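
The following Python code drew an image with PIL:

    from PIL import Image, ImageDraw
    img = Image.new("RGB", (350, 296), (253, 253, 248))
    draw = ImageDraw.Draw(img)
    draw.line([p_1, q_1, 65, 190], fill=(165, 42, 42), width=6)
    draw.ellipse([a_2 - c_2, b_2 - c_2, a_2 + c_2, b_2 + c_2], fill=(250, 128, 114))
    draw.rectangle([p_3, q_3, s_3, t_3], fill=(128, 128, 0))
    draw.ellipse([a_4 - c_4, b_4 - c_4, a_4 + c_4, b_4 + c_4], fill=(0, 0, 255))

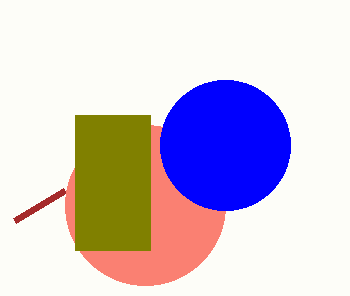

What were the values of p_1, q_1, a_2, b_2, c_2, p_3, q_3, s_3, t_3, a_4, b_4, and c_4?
p_1 = 15; q_1 = 220; a_2 = 145; b_2 = 205; c_2 = 80; p_3 = 75; q_3 = 115; s_3 = 150; t_3 = 250; a_4 = 225; b_4 = 145; c_4 = 65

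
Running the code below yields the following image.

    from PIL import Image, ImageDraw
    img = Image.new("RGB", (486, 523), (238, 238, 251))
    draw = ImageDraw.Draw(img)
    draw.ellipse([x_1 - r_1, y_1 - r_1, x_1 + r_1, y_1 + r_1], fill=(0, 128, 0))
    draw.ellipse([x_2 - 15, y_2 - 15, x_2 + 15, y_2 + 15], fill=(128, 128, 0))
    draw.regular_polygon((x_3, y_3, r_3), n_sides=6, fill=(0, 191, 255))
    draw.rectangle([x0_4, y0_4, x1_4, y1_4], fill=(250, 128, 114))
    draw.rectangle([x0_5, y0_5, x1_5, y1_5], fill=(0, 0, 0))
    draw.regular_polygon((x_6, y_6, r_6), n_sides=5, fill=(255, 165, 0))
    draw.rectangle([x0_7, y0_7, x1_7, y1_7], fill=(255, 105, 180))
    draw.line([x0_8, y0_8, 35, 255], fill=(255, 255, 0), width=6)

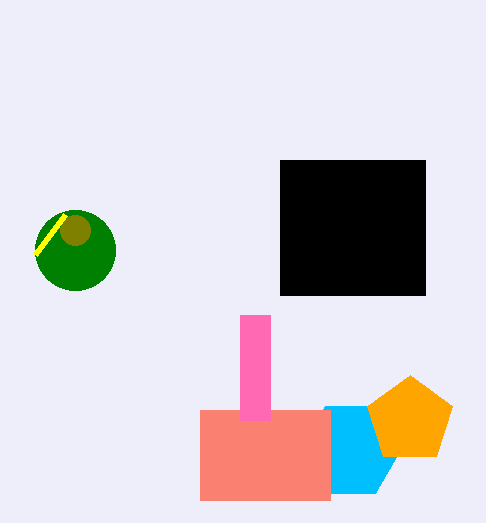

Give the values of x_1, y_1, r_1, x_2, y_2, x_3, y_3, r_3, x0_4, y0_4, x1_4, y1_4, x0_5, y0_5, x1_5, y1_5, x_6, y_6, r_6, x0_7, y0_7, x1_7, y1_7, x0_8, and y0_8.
x_1 = 75; y_1 = 250; r_1 = 40; x_2 = 75; y_2 = 230; x_3 = 350; y_3 = 450; r_3 = 50; x0_4 = 200; y0_4 = 410; x1_4 = 330; y1_4 = 500; x0_5 = 280; y0_5 = 160; x1_5 = 425; y1_5 = 295; x_6 = 410; y_6 = 420; r_6 = 45; x0_7 = 240; y0_7 = 315; x1_7 = 270; y1_7 = 420; x0_8 = 65; y0_8 = 215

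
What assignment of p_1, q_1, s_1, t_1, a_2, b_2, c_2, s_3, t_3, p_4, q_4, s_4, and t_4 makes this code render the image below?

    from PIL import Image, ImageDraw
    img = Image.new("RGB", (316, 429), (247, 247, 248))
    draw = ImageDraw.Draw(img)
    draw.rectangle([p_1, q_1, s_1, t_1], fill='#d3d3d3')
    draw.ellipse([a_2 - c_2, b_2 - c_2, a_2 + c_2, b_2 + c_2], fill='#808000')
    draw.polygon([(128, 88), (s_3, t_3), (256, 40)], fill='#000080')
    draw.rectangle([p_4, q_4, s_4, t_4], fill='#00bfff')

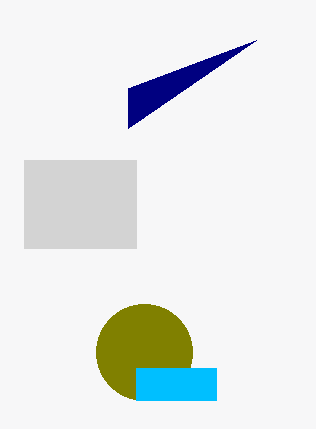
p_1 = 24; q_1 = 160; s_1 = 136; t_1 = 248; a_2 = 144; b_2 = 352; c_2 = 48; s_3 = 128; t_3 = 128; p_4 = 136; q_4 = 368; s_4 = 216; t_4 = 400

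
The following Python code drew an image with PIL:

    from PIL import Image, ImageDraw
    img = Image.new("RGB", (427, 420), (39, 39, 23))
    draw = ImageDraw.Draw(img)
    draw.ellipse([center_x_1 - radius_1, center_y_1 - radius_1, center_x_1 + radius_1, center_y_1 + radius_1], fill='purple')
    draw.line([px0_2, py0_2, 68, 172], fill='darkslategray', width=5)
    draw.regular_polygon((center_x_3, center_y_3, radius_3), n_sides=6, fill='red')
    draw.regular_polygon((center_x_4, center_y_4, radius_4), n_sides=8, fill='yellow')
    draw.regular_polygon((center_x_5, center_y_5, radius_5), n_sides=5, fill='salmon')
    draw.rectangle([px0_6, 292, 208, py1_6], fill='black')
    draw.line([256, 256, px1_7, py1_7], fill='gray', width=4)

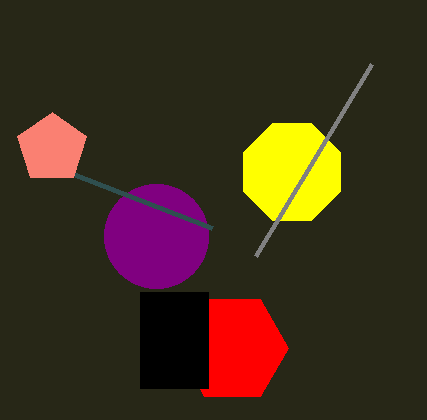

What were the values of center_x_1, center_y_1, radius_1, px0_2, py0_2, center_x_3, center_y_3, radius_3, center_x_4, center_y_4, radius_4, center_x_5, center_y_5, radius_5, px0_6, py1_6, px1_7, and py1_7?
center_x_1 = 156; center_y_1 = 236; radius_1 = 52; px0_2 = 212; py0_2 = 228; center_x_3 = 232; center_y_3 = 348; radius_3 = 56; center_x_4 = 292; center_y_4 = 172; radius_4 = 52; center_x_5 = 52; center_y_5 = 148; radius_5 = 36; px0_6 = 140; py1_6 = 388; px1_7 = 372; py1_7 = 64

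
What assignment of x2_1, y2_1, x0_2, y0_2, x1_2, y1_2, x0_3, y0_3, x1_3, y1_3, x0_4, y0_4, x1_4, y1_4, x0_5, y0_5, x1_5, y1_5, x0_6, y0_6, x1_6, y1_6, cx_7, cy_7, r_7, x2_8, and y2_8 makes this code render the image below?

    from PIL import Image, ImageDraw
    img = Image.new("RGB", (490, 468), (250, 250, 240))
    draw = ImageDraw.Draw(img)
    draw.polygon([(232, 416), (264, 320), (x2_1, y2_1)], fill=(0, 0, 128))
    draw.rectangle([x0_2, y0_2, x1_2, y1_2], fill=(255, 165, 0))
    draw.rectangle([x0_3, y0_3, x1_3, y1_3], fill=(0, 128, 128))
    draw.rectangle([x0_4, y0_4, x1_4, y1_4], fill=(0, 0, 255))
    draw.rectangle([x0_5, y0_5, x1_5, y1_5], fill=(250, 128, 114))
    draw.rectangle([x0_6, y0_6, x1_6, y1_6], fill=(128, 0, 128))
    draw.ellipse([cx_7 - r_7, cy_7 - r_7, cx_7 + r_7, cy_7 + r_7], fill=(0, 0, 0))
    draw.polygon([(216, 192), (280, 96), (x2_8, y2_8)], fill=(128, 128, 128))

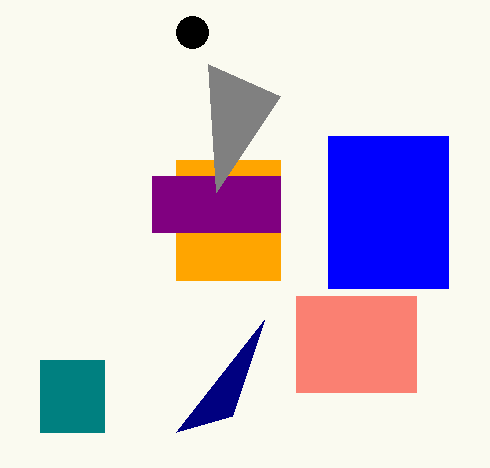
x2_1 = 176
y2_1 = 432
x0_2 = 176
y0_2 = 160
x1_2 = 280
y1_2 = 280
x0_3 = 40
y0_3 = 360
x1_3 = 104
y1_3 = 432
x0_4 = 328
y0_4 = 136
x1_4 = 448
y1_4 = 288
x0_5 = 296
y0_5 = 296
x1_5 = 416
y1_5 = 392
x0_6 = 152
y0_6 = 176
x1_6 = 280
y1_6 = 232
cx_7 = 192
cy_7 = 32
r_7 = 16
x2_8 = 208
y2_8 = 64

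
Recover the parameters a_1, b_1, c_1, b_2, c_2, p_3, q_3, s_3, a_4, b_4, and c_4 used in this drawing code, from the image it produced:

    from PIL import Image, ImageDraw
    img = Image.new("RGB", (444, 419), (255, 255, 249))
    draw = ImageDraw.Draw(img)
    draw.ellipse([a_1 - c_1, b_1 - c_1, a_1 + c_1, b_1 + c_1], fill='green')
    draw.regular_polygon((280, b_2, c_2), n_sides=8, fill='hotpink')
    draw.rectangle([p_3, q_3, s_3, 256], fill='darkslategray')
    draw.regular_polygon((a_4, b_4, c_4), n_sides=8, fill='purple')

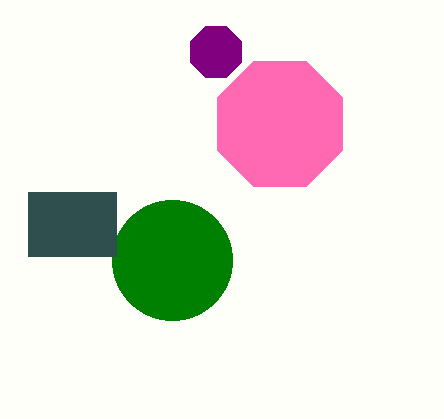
a_1 = 172; b_1 = 260; c_1 = 60; b_2 = 124; c_2 = 68; p_3 = 28; q_3 = 192; s_3 = 116; a_4 = 216; b_4 = 52; c_4 = 28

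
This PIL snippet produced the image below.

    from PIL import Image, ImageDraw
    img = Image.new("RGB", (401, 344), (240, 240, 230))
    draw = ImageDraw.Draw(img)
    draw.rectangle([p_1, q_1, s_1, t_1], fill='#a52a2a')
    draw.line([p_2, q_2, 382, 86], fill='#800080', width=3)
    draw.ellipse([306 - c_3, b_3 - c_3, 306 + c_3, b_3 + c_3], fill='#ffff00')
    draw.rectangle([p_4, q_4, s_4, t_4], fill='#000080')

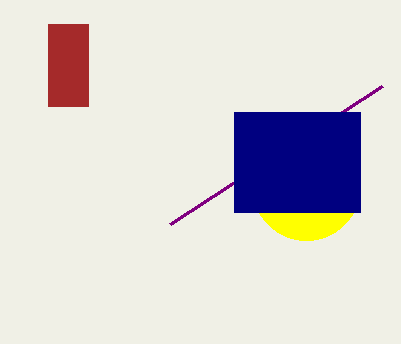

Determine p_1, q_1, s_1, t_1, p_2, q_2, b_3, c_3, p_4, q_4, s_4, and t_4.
p_1 = 48
q_1 = 24
s_1 = 88
t_1 = 106
p_2 = 170
q_2 = 224
b_3 = 186
c_3 = 54
p_4 = 234
q_4 = 112
s_4 = 360
t_4 = 212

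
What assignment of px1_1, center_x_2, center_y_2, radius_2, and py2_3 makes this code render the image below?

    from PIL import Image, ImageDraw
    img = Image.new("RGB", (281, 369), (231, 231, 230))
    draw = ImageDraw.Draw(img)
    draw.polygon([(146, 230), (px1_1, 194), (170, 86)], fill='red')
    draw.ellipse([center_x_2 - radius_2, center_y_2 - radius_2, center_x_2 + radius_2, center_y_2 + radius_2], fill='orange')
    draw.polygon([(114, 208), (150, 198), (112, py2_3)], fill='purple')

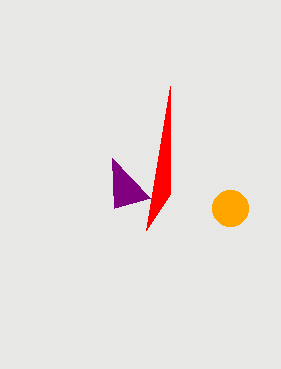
px1_1 = 170, center_x_2 = 230, center_y_2 = 208, radius_2 = 18, py2_3 = 158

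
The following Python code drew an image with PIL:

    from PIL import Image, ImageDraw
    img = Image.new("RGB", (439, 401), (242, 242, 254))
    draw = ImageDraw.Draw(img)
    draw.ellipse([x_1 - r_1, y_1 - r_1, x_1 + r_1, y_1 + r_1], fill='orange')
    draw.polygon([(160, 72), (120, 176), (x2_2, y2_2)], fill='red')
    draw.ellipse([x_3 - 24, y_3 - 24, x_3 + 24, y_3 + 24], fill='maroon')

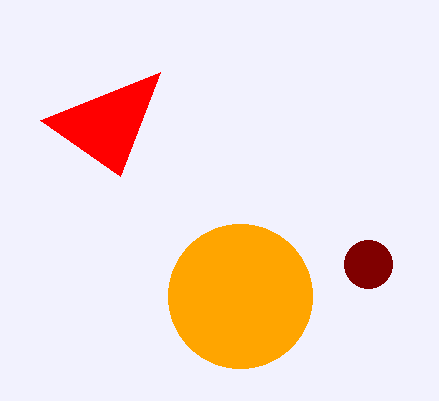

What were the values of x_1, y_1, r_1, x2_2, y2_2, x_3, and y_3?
x_1 = 240
y_1 = 296
r_1 = 72
x2_2 = 40
y2_2 = 120
x_3 = 368
y_3 = 264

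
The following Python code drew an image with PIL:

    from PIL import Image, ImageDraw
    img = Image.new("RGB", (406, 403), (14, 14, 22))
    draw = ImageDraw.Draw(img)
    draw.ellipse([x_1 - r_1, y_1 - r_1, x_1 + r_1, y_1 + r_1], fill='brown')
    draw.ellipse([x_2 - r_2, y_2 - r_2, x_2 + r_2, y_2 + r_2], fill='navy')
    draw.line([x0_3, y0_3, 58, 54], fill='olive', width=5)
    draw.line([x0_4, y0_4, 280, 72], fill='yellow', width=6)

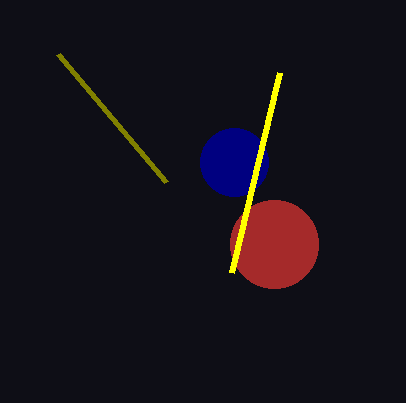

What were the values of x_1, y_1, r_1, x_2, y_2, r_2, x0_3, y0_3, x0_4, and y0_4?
x_1 = 274; y_1 = 244; r_1 = 44; x_2 = 234; y_2 = 162; r_2 = 34; x0_3 = 166; y0_3 = 182; x0_4 = 232; y0_4 = 272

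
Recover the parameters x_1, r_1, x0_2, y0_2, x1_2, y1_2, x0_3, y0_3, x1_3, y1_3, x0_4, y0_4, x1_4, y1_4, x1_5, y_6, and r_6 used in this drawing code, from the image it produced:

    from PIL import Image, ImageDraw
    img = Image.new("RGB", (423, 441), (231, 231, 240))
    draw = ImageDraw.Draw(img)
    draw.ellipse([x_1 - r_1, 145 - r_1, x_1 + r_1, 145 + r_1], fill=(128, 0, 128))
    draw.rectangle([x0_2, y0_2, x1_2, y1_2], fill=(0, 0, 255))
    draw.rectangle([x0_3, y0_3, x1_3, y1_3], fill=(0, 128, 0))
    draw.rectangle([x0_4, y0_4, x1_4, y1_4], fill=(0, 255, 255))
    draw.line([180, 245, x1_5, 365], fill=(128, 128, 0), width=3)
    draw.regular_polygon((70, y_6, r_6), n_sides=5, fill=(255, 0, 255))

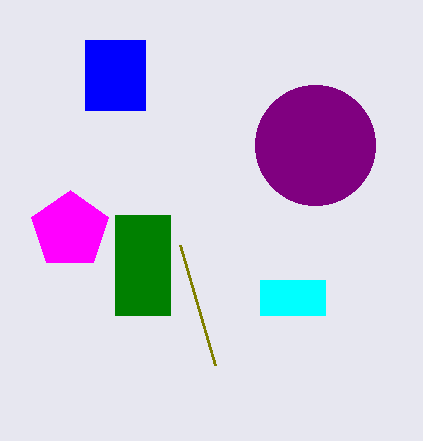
x_1 = 315; r_1 = 60; x0_2 = 85; y0_2 = 40; x1_2 = 145; y1_2 = 110; x0_3 = 115; y0_3 = 215; x1_3 = 170; y1_3 = 315; x0_4 = 260; y0_4 = 280; x1_4 = 325; y1_4 = 315; x1_5 = 215; y_6 = 230; r_6 = 40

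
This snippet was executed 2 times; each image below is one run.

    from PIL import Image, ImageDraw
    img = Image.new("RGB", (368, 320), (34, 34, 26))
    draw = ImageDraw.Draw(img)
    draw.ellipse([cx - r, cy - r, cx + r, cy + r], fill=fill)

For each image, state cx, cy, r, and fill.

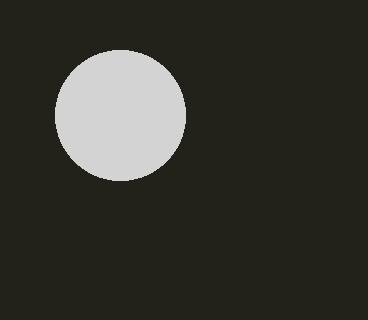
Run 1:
cx = 120, cy = 115, r = 65, fill = 'lightgray'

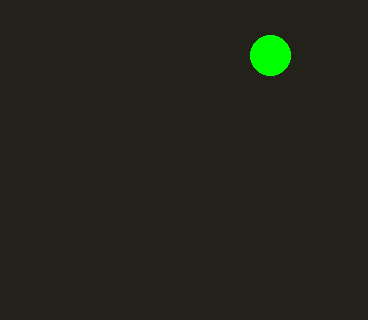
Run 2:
cx = 270
cy = 55
r = 20
fill = 'lime'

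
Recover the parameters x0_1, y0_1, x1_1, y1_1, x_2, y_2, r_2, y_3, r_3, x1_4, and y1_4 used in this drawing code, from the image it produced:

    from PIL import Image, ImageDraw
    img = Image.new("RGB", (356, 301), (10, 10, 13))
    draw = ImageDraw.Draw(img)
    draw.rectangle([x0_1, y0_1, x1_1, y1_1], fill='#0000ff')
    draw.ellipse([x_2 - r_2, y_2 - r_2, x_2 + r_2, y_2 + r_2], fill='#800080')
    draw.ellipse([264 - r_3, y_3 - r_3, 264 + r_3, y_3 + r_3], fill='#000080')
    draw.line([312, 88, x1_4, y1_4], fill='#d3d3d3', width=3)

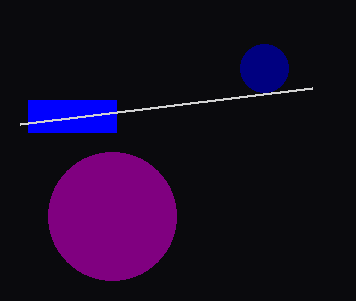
x0_1 = 28; y0_1 = 100; x1_1 = 116; y1_1 = 132; x_2 = 112; y_2 = 216; r_2 = 64; y_3 = 68; r_3 = 24; x1_4 = 20; y1_4 = 124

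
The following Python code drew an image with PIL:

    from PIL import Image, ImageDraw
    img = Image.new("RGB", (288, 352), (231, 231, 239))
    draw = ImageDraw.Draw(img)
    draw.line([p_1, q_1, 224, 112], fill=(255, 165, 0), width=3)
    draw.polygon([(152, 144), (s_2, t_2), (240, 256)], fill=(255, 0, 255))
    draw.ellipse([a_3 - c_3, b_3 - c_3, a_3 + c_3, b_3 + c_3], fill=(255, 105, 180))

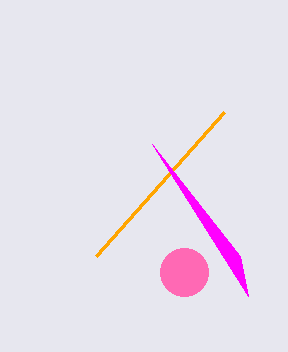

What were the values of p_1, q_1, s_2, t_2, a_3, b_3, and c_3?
p_1 = 96
q_1 = 256
s_2 = 248
t_2 = 296
a_3 = 184
b_3 = 272
c_3 = 24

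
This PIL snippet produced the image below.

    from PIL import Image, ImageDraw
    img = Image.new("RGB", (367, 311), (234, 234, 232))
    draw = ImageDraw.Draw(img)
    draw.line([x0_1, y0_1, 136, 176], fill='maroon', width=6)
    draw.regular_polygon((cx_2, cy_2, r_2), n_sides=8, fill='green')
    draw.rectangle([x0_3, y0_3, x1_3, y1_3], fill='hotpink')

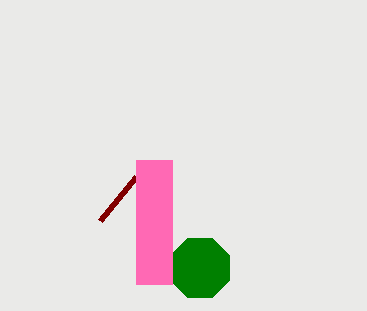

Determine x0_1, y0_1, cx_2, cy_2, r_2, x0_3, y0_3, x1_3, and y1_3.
x0_1 = 100; y0_1 = 220; cx_2 = 200; cy_2 = 268; r_2 = 32; x0_3 = 136; y0_3 = 160; x1_3 = 172; y1_3 = 284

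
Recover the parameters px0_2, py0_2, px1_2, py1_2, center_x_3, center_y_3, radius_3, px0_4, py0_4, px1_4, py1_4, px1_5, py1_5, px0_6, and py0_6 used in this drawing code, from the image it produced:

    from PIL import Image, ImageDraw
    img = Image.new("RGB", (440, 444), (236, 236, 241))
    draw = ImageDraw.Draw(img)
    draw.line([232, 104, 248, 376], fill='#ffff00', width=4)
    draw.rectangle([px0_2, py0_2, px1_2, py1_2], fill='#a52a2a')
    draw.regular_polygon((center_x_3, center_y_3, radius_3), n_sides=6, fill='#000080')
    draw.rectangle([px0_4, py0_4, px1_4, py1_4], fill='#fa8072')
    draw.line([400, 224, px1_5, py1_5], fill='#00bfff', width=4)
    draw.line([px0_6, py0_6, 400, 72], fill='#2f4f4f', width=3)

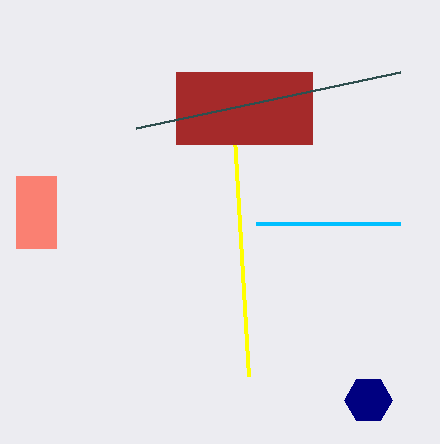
px0_2 = 176
py0_2 = 72
px1_2 = 312
py1_2 = 144
center_x_3 = 368
center_y_3 = 400
radius_3 = 24
px0_4 = 16
py0_4 = 176
px1_4 = 56
py1_4 = 248
px1_5 = 256
py1_5 = 224
px0_6 = 136
py0_6 = 128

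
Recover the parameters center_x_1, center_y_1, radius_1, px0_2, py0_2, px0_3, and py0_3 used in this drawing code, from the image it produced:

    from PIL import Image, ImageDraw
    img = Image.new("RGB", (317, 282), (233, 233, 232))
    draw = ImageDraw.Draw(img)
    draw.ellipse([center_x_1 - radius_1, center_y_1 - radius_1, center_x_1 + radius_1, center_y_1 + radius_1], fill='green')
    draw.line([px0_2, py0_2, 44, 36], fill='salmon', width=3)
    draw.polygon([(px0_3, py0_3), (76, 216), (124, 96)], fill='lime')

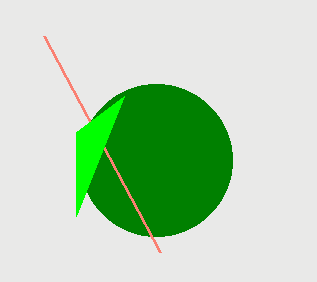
center_x_1 = 156, center_y_1 = 160, radius_1 = 76, px0_2 = 160, py0_2 = 252, px0_3 = 76, py0_3 = 132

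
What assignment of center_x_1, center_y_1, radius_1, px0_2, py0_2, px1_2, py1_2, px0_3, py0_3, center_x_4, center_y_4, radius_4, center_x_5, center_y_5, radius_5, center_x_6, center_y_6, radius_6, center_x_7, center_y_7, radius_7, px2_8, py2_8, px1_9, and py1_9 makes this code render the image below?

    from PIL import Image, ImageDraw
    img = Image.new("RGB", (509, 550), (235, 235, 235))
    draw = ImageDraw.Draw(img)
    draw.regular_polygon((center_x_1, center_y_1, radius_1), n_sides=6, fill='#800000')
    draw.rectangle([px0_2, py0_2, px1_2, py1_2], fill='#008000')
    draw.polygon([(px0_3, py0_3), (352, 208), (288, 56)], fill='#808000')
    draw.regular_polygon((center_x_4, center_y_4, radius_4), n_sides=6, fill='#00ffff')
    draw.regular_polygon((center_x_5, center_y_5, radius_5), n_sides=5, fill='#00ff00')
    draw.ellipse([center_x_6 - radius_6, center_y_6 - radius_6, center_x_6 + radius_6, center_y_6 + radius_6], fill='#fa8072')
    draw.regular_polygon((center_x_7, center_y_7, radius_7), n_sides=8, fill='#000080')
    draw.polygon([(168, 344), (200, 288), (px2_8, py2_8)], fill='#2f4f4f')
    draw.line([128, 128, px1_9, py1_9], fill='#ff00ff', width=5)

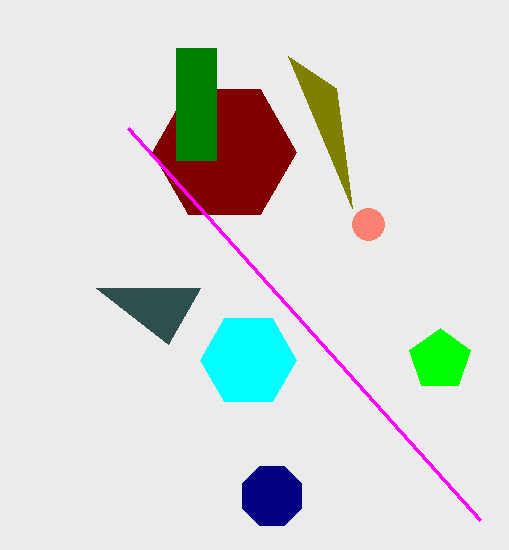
center_x_1 = 224, center_y_1 = 152, radius_1 = 72, px0_2 = 176, py0_2 = 48, px1_2 = 216, py1_2 = 160, px0_3 = 336, py0_3 = 88, center_x_4 = 248, center_y_4 = 360, radius_4 = 48, center_x_5 = 440, center_y_5 = 360, radius_5 = 32, center_x_6 = 368, center_y_6 = 224, radius_6 = 16, center_x_7 = 272, center_y_7 = 496, radius_7 = 32, px2_8 = 96, py2_8 = 288, px1_9 = 480, py1_9 = 520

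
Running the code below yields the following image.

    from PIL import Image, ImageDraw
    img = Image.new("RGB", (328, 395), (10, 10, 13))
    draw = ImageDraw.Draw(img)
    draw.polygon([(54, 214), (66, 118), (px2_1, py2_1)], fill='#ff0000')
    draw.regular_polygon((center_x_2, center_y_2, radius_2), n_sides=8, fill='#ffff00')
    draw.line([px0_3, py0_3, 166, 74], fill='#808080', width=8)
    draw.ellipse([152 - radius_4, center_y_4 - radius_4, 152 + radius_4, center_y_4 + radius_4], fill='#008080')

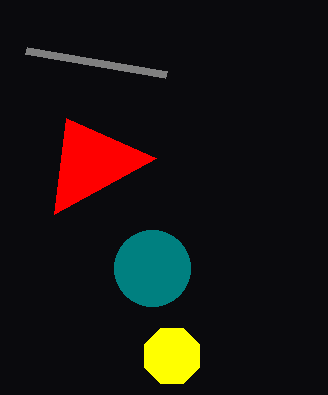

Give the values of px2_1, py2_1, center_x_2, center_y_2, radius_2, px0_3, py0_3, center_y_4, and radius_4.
px2_1 = 156; py2_1 = 158; center_x_2 = 172; center_y_2 = 356; radius_2 = 30; px0_3 = 26; py0_3 = 50; center_y_4 = 268; radius_4 = 38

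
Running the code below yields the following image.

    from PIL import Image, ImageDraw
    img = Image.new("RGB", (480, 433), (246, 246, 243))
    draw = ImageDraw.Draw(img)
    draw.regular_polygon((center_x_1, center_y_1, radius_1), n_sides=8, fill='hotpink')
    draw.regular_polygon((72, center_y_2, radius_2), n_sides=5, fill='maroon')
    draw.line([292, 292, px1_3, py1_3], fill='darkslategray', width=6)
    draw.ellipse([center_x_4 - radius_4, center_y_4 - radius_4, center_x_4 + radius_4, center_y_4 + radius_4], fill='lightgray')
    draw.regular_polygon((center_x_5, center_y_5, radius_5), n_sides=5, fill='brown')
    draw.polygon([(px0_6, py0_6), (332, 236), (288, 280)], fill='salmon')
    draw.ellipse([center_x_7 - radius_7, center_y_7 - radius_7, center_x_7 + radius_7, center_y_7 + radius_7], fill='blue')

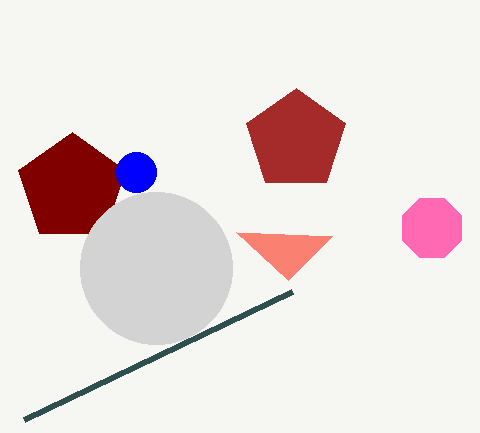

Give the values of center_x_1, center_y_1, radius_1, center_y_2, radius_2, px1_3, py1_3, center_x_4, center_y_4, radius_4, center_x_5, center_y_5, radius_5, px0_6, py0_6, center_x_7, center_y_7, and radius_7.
center_x_1 = 432; center_y_1 = 228; radius_1 = 32; center_y_2 = 188; radius_2 = 56; px1_3 = 24; py1_3 = 420; center_x_4 = 156; center_y_4 = 268; radius_4 = 76; center_x_5 = 296; center_y_5 = 140; radius_5 = 52; px0_6 = 236; py0_6 = 232; center_x_7 = 136; center_y_7 = 172; radius_7 = 20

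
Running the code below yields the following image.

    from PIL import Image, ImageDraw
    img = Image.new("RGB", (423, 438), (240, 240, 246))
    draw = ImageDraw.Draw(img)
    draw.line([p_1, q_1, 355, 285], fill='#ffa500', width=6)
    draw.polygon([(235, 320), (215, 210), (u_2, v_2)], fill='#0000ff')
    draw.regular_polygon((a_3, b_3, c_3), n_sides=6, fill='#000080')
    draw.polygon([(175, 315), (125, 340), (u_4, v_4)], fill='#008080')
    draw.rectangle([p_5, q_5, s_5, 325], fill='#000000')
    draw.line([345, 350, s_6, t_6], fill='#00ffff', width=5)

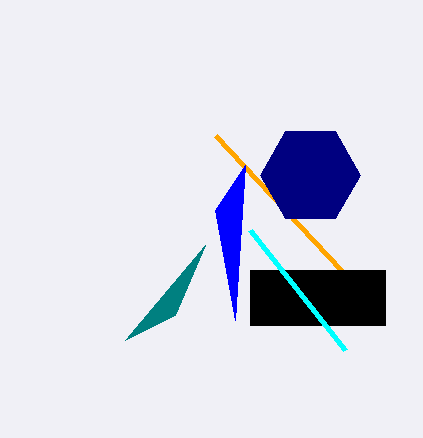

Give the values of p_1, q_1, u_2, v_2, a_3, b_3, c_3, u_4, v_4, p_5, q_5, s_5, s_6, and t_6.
p_1 = 215; q_1 = 135; u_2 = 245; v_2 = 165; a_3 = 310; b_3 = 175; c_3 = 50; u_4 = 205; v_4 = 245; p_5 = 250; q_5 = 270; s_5 = 385; s_6 = 250; t_6 = 230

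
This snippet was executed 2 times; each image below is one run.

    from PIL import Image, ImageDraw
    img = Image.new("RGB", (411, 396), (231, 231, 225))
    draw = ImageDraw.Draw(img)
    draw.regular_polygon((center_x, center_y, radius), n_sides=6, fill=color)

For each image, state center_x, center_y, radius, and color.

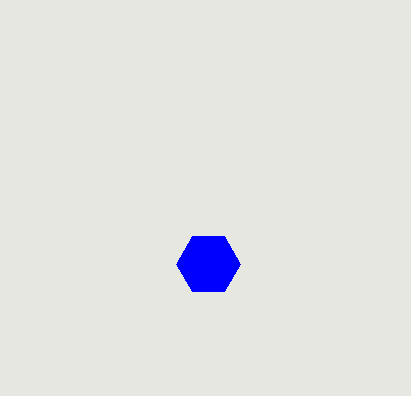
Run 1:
center_x = 208, center_y = 264, radius = 32, color = 'blue'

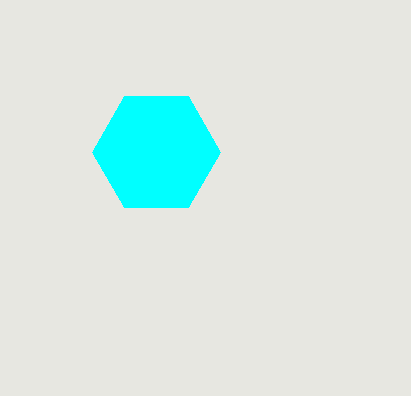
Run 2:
center_x = 156, center_y = 152, radius = 64, color = 'cyan'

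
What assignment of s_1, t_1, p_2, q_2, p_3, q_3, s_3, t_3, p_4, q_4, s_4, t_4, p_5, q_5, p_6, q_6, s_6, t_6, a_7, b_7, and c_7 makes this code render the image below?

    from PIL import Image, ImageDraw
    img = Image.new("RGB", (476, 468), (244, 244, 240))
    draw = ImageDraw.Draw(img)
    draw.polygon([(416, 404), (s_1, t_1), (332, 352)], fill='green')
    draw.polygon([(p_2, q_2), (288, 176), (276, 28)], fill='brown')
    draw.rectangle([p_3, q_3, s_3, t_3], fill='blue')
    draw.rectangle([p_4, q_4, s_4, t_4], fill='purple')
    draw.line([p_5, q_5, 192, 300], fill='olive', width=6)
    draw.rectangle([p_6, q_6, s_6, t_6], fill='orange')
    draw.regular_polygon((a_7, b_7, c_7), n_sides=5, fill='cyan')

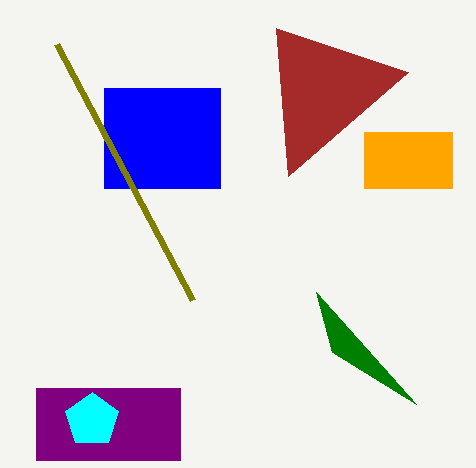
s_1 = 316, t_1 = 292, p_2 = 408, q_2 = 72, p_3 = 104, q_3 = 88, s_3 = 220, t_3 = 188, p_4 = 36, q_4 = 388, s_4 = 180, t_4 = 460, p_5 = 56, q_5 = 44, p_6 = 364, q_6 = 132, s_6 = 452, t_6 = 188, a_7 = 92, b_7 = 420, c_7 = 28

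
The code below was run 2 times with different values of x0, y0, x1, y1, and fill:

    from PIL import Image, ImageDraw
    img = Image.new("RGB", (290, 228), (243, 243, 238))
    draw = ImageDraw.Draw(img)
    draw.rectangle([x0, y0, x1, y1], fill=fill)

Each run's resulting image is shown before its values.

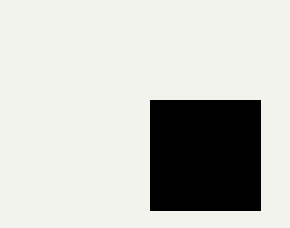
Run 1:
x0 = 150
y0 = 100
x1 = 260
y1 = 210
fill = 'black'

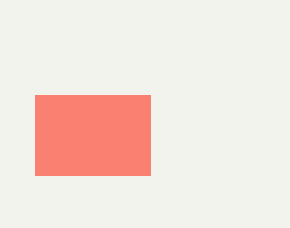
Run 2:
x0 = 35; y0 = 95; x1 = 150; y1 = 175; fill = 'salmon'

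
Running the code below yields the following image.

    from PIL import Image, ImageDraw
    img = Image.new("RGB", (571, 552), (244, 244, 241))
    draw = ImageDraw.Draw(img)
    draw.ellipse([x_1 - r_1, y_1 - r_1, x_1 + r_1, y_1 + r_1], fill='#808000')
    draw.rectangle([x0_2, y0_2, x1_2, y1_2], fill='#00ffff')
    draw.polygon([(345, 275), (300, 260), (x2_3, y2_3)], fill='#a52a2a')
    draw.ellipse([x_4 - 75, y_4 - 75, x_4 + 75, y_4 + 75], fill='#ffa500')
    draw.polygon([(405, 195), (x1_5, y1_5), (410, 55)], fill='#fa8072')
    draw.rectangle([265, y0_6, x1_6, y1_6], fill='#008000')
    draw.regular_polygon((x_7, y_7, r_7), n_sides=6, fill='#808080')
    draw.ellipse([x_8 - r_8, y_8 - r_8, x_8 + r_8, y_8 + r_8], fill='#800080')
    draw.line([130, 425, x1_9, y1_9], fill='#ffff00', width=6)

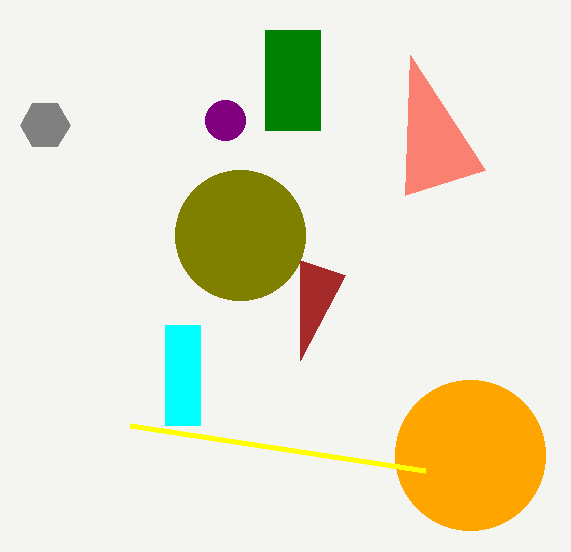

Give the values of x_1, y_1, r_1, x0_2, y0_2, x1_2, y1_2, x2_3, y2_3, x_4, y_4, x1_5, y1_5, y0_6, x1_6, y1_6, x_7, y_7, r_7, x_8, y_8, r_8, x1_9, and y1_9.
x_1 = 240, y_1 = 235, r_1 = 65, x0_2 = 165, y0_2 = 325, x1_2 = 200, y1_2 = 425, x2_3 = 300, y2_3 = 360, x_4 = 470, y_4 = 455, x1_5 = 485, y1_5 = 170, y0_6 = 30, x1_6 = 320, y1_6 = 130, x_7 = 45, y_7 = 125, r_7 = 25, x_8 = 225, y_8 = 120, r_8 = 20, x1_9 = 425, y1_9 = 470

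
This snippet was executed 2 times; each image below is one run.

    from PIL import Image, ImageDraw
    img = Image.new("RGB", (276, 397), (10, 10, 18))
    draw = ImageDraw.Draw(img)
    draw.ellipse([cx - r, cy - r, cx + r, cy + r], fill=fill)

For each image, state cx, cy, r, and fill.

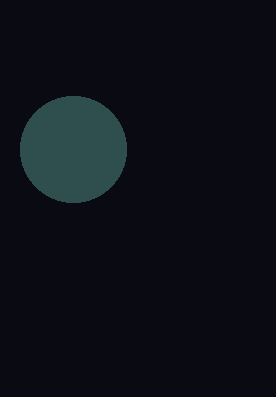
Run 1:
cx = 73
cy = 149
r = 53
fill = 'darkslategray'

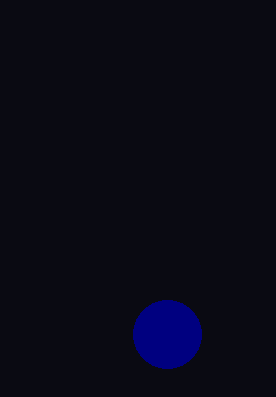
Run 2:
cx = 167
cy = 334
r = 34
fill = 'navy'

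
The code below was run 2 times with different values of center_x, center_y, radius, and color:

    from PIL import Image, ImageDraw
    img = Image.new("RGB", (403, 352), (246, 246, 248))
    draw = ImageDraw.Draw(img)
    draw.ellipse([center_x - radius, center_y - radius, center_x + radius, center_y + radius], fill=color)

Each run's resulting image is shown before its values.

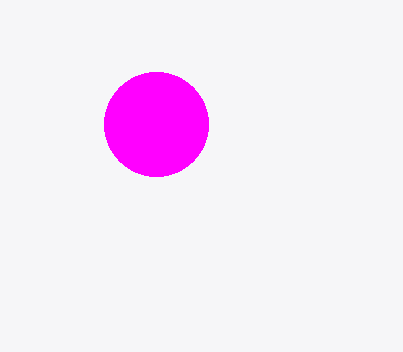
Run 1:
center_x = 156, center_y = 124, radius = 52, color = 'magenta'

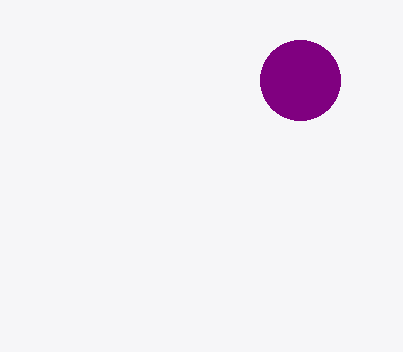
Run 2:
center_x = 300
center_y = 80
radius = 40
color = 'purple'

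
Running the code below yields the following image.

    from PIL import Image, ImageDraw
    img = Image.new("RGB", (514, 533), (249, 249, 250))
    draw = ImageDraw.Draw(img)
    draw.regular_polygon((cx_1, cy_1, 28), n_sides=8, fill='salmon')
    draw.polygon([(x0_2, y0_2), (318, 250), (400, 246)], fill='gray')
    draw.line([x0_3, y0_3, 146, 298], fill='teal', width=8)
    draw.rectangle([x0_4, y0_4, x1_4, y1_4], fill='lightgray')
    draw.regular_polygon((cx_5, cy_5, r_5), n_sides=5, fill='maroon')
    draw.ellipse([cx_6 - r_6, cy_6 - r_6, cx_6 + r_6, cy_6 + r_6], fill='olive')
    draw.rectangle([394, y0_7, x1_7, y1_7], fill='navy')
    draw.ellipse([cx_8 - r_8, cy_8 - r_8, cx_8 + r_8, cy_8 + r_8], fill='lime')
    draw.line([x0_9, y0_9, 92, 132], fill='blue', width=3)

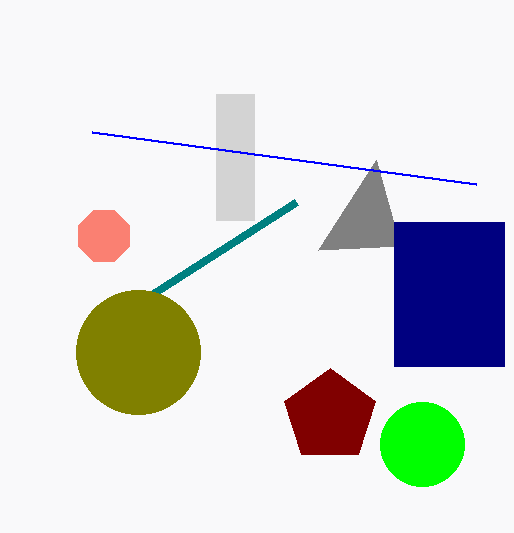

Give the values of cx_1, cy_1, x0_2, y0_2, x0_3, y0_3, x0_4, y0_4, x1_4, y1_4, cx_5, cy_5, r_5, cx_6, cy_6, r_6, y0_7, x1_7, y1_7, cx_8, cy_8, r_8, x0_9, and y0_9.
cx_1 = 104; cy_1 = 236; x0_2 = 376; y0_2 = 160; x0_3 = 296; y0_3 = 202; x0_4 = 216; y0_4 = 94; x1_4 = 254; y1_4 = 220; cx_5 = 330; cy_5 = 416; r_5 = 48; cx_6 = 138; cy_6 = 352; r_6 = 62; y0_7 = 222; x1_7 = 504; y1_7 = 366; cx_8 = 422; cy_8 = 444; r_8 = 42; x0_9 = 476; y0_9 = 184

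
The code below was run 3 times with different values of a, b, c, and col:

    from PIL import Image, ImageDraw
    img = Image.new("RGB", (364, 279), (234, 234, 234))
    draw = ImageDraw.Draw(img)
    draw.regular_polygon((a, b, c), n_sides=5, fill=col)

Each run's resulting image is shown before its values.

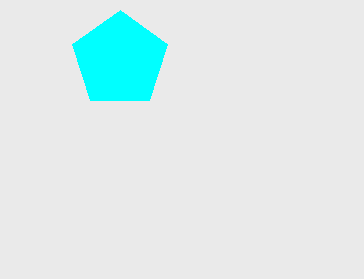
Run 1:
a = 120; b = 60; c = 50; col = 'cyan'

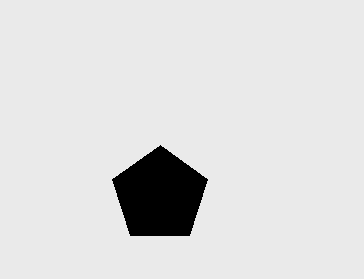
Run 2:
a = 160
b = 195
c = 50
col = 'black'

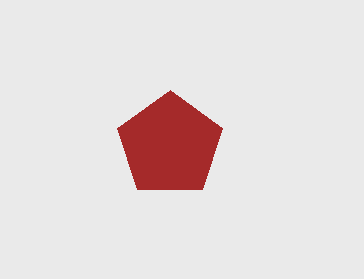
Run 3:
a = 170; b = 145; c = 55; col = 'brown'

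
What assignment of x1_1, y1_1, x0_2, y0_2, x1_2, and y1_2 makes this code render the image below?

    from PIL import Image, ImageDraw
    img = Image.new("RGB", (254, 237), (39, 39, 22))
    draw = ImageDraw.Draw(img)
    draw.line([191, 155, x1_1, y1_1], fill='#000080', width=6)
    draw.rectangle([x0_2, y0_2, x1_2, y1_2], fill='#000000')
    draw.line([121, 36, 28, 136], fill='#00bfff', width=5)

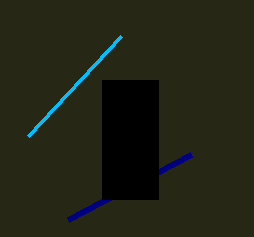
x1_1 = 68
y1_1 = 220
x0_2 = 102
y0_2 = 80
x1_2 = 158
y1_2 = 199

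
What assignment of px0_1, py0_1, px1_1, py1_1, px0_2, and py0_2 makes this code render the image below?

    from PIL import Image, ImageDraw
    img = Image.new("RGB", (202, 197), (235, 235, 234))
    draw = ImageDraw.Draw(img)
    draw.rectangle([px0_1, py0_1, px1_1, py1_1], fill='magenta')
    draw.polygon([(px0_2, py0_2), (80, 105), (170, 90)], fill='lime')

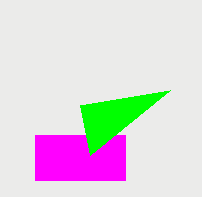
px0_1 = 35
py0_1 = 135
px1_1 = 125
py1_1 = 180
px0_2 = 90
py0_2 = 155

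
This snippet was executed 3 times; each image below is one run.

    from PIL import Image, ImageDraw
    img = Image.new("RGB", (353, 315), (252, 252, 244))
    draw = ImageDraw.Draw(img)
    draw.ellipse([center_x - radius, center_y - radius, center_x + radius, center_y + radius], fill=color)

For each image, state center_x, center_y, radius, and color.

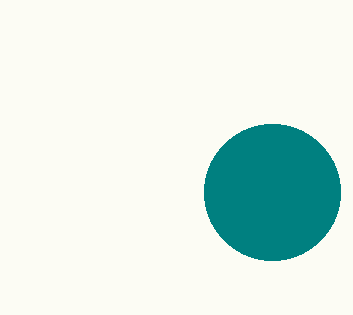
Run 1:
center_x = 272; center_y = 192; radius = 68; color = 'teal'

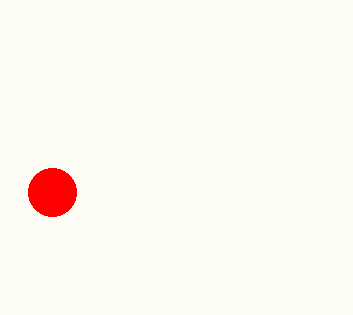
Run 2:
center_x = 52
center_y = 192
radius = 24
color = 'red'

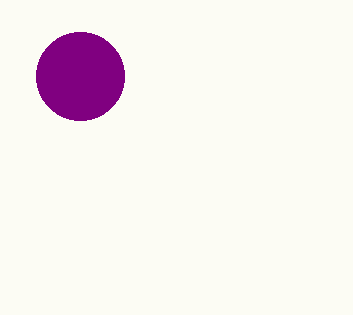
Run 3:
center_x = 80
center_y = 76
radius = 44
color = 'purple'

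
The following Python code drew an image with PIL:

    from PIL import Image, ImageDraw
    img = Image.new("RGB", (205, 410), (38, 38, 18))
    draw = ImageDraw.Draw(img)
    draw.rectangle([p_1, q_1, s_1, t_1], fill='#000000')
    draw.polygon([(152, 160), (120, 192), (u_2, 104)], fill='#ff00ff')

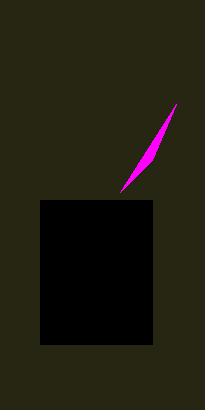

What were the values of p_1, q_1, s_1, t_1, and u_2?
p_1 = 40; q_1 = 200; s_1 = 152; t_1 = 344; u_2 = 176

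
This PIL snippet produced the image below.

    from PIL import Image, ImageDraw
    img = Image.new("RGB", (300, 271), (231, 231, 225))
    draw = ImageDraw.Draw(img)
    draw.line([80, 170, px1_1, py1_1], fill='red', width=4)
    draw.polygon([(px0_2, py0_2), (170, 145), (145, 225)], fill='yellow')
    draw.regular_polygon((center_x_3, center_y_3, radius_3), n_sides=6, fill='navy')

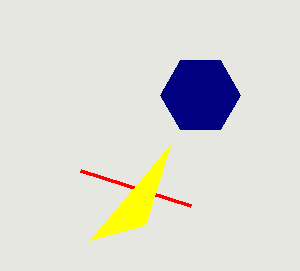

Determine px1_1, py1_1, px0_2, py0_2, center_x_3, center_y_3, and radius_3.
px1_1 = 190
py1_1 = 205
px0_2 = 90
py0_2 = 240
center_x_3 = 200
center_y_3 = 95
radius_3 = 40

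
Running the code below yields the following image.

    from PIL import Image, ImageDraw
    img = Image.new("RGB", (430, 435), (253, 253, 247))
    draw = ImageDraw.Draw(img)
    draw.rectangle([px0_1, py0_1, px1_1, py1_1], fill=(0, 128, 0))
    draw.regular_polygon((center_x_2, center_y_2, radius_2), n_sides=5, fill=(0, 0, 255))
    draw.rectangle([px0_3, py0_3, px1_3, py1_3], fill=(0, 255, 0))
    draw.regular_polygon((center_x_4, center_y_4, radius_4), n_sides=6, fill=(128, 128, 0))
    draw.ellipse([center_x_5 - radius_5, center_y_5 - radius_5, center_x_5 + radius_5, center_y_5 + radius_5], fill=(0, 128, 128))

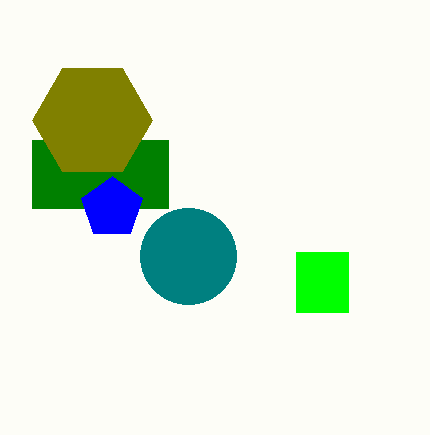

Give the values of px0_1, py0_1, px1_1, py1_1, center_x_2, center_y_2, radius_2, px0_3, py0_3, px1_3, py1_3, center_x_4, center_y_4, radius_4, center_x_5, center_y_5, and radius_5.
px0_1 = 32
py0_1 = 140
px1_1 = 168
py1_1 = 208
center_x_2 = 112
center_y_2 = 208
radius_2 = 32
px0_3 = 296
py0_3 = 252
px1_3 = 348
py1_3 = 312
center_x_4 = 92
center_y_4 = 120
radius_4 = 60
center_x_5 = 188
center_y_5 = 256
radius_5 = 48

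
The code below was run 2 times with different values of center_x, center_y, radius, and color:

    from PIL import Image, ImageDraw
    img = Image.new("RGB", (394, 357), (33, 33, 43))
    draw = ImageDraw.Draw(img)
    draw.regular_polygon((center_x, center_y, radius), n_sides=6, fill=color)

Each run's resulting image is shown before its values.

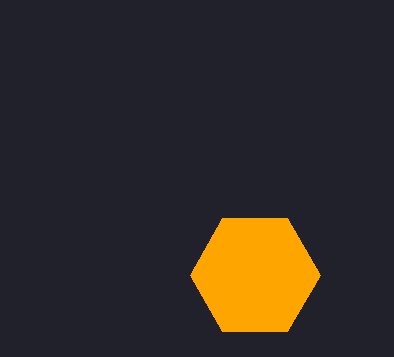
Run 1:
center_x = 255
center_y = 275
radius = 65
color = 'orange'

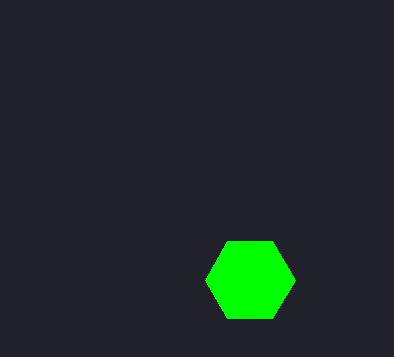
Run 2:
center_x = 250
center_y = 280
radius = 45
color = 'lime'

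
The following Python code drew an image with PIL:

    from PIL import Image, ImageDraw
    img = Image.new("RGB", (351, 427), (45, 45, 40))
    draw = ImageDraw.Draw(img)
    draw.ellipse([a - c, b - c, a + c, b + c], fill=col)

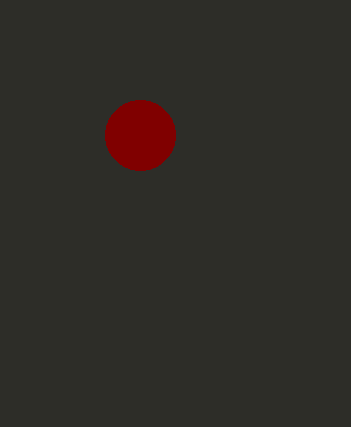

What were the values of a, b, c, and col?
a = 140; b = 135; c = 35; col = 'maroon'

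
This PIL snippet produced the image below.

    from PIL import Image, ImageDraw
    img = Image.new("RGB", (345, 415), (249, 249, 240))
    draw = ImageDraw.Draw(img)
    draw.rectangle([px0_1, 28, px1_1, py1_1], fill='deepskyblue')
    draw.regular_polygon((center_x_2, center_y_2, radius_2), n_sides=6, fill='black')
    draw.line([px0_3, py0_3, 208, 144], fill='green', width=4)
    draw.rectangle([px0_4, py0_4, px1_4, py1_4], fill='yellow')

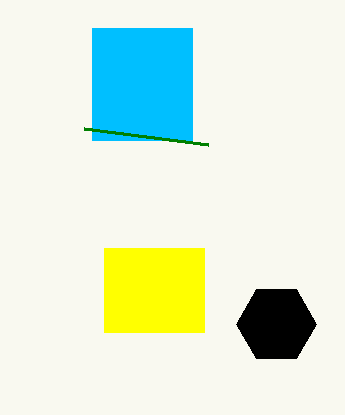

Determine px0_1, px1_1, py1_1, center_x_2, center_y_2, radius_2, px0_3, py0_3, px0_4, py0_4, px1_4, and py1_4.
px0_1 = 92
px1_1 = 192
py1_1 = 140
center_x_2 = 276
center_y_2 = 324
radius_2 = 40
px0_3 = 84
py0_3 = 128
px0_4 = 104
py0_4 = 248
px1_4 = 204
py1_4 = 332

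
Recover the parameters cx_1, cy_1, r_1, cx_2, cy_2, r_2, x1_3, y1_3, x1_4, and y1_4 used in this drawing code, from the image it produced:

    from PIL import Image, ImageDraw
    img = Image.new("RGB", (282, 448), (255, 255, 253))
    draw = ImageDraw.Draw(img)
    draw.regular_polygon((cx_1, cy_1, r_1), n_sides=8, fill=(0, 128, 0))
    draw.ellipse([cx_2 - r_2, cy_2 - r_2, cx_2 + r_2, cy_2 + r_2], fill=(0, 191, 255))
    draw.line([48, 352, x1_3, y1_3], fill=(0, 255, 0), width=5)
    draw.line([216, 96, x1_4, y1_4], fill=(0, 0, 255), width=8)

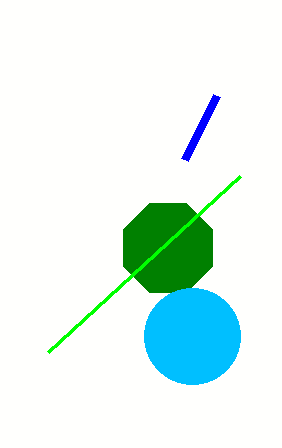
cx_1 = 168; cy_1 = 248; r_1 = 48; cx_2 = 192; cy_2 = 336; r_2 = 48; x1_3 = 240; y1_3 = 176; x1_4 = 184; y1_4 = 160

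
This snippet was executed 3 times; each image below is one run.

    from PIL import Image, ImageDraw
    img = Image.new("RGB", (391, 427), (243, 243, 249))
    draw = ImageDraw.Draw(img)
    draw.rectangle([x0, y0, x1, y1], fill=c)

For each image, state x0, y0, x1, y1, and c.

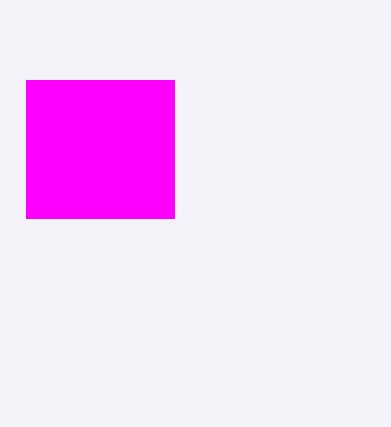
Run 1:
x0 = 26; y0 = 80; x1 = 174; y1 = 218; c = 'magenta'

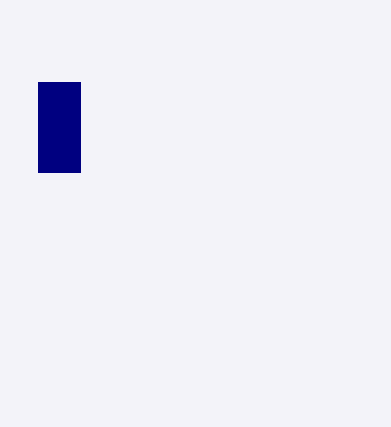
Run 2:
x0 = 38
y0 = 82
x1 = 80
y1 = 172
c = 'navy'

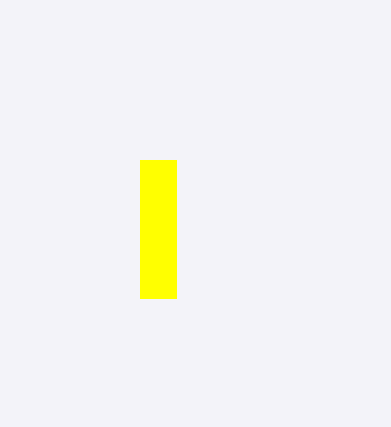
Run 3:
x0 = 140
y0 = 160
x1 = 176
y1 = 298
c = 'yellow'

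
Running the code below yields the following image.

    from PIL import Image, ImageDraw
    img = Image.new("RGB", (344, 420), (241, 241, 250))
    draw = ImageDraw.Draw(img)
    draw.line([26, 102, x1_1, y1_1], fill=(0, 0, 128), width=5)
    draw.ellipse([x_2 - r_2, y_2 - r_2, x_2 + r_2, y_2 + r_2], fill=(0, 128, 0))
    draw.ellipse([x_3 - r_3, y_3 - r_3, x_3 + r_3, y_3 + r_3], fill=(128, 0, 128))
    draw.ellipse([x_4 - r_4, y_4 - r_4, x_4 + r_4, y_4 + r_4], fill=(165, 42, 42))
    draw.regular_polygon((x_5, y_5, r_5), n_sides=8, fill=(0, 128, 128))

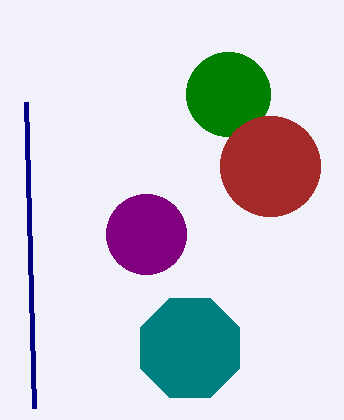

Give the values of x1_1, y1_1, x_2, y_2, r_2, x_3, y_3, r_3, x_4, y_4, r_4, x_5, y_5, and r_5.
x1_1 = 34; y1_1 = 408; x_2 = 228; y_2 = 94; r_2 = 42; x_3 = 146; y_3 = 234; r_3 = 40; x_4 = 270; y_4 = 166; r_4 = 50; x_5 = 190; y_5 = 348; r_5 = 54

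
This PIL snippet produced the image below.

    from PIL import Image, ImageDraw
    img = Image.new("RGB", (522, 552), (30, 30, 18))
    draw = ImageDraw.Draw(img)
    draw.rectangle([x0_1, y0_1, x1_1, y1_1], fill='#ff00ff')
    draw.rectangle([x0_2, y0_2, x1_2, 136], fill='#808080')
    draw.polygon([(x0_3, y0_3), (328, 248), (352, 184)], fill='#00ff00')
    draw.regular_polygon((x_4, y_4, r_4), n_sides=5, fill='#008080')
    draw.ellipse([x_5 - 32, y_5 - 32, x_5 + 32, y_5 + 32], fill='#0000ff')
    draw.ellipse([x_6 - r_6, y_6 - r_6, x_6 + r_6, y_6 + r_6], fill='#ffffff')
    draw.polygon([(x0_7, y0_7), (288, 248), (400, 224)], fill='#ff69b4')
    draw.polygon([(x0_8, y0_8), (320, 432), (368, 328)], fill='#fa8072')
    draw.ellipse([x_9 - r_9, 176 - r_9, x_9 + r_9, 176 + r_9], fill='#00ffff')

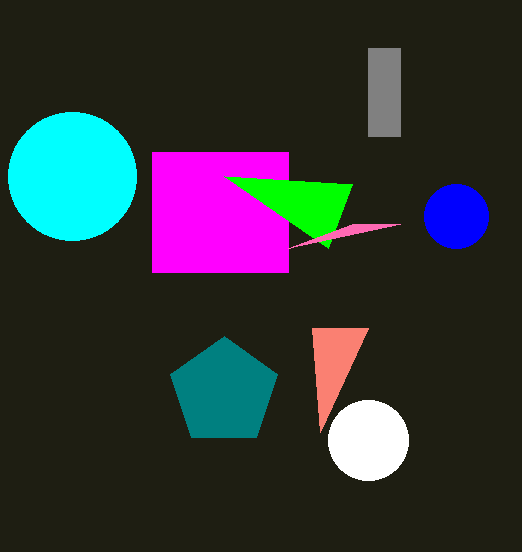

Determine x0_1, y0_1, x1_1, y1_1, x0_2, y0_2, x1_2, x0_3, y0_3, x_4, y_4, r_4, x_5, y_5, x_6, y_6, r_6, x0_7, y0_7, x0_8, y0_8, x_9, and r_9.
x0_1 = 152
y0_1 = 152
x1_1 = 288
y1_1 = 272
x0_2 = 368
y0_2 = 48
x1_2 = 400
x0_3 = 224
y0_3 = 176
x_4 = 224
y_4 = 392
r_4 = 56
x_5 = 456
y_5 = 216
x_6 = 368
y_6 = 440
r_6 = 40
x0_7 = 352
y0_7 = 224
x0_8 = 312
y0_8 = 328
x_9 = 72
r_9 = 64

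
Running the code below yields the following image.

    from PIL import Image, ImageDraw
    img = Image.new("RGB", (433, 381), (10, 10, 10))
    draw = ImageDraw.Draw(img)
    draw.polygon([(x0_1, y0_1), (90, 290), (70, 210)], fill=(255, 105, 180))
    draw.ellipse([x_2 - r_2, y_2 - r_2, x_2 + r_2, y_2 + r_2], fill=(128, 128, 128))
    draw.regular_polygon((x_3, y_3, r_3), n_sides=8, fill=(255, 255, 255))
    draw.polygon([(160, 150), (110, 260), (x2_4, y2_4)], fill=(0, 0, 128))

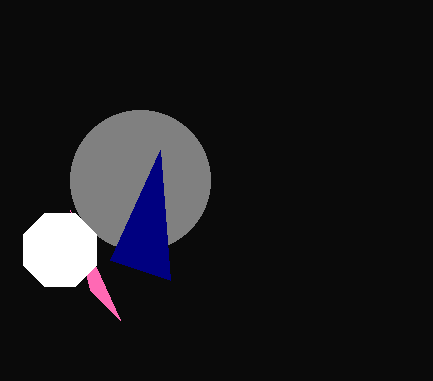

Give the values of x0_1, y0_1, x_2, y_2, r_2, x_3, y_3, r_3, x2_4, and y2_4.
x0_1 = 120; y0_1 = 320; x_2 = 140; y_2 = 180; r_2 = 70; x_3 = 60; y_3 = 250; r_3 = 40; x2_4 = 170; y2_4 = 280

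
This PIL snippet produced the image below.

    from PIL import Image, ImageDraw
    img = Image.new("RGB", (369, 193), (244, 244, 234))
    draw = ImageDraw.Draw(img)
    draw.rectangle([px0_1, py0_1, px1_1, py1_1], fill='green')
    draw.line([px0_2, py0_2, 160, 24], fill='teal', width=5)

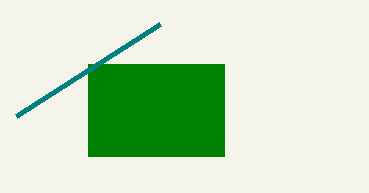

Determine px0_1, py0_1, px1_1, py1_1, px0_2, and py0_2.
px0_1 = 88; py0_1 = 64; px1_1 = 224; py1_1 = 156; px0_2 = 16; py0_2 = 116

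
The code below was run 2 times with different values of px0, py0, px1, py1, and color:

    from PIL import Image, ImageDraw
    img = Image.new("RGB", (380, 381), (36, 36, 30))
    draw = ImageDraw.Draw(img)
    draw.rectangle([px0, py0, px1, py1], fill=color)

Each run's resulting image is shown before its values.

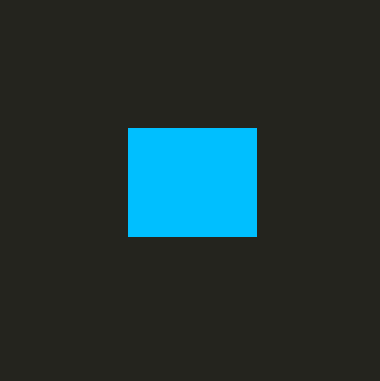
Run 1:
px0 = 128
py0 = 128
px1 = 256
py1 = 236
color = 'deepskyblue'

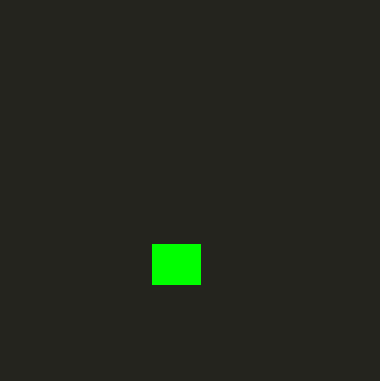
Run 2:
px0 = 152; py0 = 244; px1 = 200; py1 = 284; color = 'lime'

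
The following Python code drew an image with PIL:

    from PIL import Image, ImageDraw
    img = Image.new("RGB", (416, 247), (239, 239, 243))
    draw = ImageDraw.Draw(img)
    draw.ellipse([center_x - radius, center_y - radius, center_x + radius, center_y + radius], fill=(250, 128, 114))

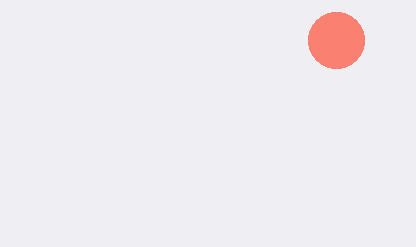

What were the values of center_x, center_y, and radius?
center_x = 336
center_y = 40
radius = 28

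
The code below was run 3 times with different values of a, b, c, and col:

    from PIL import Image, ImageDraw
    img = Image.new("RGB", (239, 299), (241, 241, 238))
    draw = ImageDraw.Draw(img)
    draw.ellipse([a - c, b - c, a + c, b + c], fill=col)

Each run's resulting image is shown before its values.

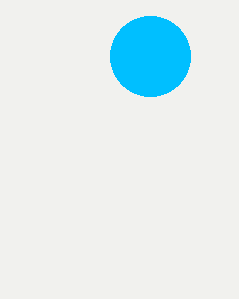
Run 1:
a = 150, b = 56, c = 40, col = 'deepskyblue'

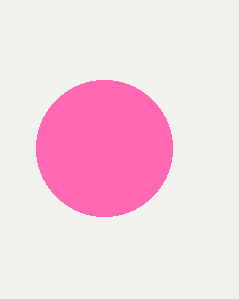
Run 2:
a = 104, b = 148, c = 68, col = 'hotpink'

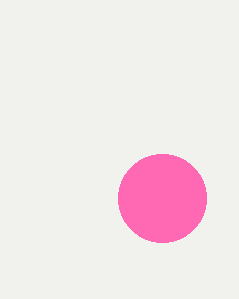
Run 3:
a = 162; b = 198; c = 44; col = 'hotpink'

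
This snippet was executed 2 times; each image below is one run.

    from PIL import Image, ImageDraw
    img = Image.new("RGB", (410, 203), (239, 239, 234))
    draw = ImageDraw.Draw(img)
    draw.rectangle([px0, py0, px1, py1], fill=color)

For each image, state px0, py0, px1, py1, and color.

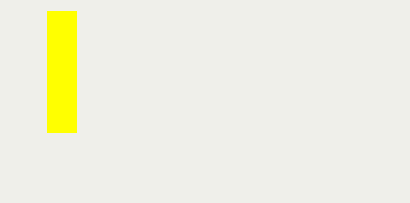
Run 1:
px0 = 47; py0 = 11; px1 = 76; py1 = 132; color = 'yellow'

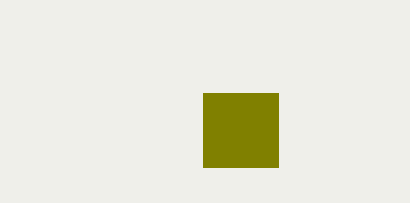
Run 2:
px0 = 203, py0 = 93, px1 = 278, py1 = 167, color = 'olive'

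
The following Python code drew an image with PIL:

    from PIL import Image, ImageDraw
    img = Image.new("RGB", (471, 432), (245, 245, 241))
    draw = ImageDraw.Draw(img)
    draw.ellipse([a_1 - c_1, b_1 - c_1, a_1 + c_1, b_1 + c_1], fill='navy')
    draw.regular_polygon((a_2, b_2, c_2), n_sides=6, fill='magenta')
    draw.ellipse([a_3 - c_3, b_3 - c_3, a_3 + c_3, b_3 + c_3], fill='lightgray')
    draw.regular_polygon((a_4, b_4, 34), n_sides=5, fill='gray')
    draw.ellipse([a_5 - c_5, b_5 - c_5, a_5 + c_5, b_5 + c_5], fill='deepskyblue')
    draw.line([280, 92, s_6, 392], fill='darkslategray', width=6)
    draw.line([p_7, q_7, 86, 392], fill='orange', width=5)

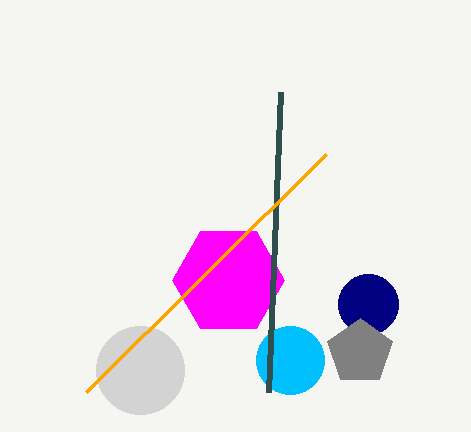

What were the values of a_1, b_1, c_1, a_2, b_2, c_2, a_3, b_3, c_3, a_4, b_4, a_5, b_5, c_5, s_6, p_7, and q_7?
a_1 = 368
b_1 = 304
c_1 = 30
a_2 = 228
b_2 = 280
c_2 = 56
a_3 = 140
b_3 = 370
c_3 = 44
a_4 = 360
b_4 = 352
a_5 = 290
b_5 = 360
c_5 = 34
s_6 = 268
p_7 = 326
q_7 = 154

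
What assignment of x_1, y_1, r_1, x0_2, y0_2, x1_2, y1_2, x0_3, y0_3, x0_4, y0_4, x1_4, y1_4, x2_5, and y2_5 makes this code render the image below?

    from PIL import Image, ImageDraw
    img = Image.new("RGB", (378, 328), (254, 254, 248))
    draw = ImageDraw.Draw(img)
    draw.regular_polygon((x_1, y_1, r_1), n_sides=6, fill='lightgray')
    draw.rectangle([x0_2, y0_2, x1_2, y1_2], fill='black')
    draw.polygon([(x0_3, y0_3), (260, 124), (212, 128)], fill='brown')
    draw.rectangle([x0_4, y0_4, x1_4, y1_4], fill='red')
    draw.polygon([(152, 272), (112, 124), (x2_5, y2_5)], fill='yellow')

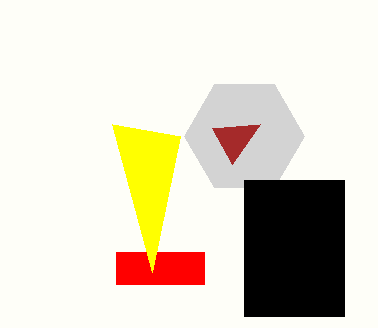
x_1 = 244, y_1 = 136, r_1 = 60, x0_2 = 244, y0_2 = 180, x1_2 = 344, y1_2 = 316, x0_3 = 232, y0_3 = 164, x0_4 = 116, y0_4 = 252, x1_4 = 204, y1_4 = 284, x2_5 = 180, y2_5 = 136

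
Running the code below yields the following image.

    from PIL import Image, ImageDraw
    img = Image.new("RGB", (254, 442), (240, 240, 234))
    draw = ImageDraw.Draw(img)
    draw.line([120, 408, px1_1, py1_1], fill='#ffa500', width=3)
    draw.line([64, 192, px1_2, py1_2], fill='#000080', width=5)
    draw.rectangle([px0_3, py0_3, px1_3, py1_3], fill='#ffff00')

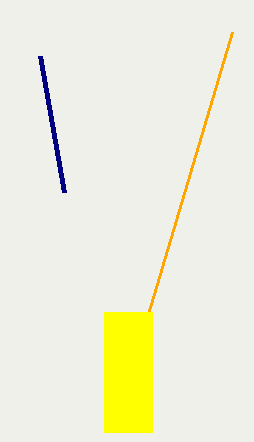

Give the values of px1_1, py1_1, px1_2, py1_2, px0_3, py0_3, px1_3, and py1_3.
px1_1 = 232; py1_1 = 32; px1_2 = 40; py1_2 = 56; px0_3 = 104; py0_3 = 312; px1_3 = 152; py1_3 = 432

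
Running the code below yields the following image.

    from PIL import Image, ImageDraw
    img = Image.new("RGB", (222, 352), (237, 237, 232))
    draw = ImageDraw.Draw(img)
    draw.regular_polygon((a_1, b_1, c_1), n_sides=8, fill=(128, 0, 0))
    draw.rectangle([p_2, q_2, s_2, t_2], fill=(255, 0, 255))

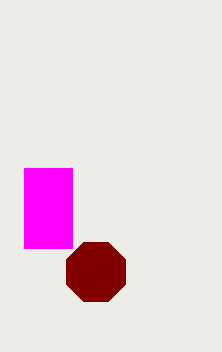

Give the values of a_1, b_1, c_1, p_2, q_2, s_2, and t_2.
a_1 = 96; b_1 = 272; c_1 = 32; p_2 = 24; q_2 = 168; s_2 = 72; t_2 = 248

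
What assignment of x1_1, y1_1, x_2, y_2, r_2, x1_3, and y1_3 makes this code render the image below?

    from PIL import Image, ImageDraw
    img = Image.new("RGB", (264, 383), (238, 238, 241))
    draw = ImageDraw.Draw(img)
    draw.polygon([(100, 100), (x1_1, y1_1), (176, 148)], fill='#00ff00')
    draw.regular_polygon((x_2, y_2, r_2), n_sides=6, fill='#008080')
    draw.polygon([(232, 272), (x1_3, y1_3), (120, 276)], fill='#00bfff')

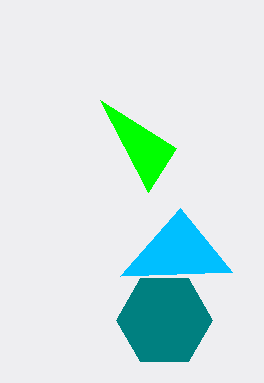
x1_1 = 148, y1_1 = 192, x_2 = 164, y_2 = 320, r_2 = 48, x1_3 = 180, y1_3 = 208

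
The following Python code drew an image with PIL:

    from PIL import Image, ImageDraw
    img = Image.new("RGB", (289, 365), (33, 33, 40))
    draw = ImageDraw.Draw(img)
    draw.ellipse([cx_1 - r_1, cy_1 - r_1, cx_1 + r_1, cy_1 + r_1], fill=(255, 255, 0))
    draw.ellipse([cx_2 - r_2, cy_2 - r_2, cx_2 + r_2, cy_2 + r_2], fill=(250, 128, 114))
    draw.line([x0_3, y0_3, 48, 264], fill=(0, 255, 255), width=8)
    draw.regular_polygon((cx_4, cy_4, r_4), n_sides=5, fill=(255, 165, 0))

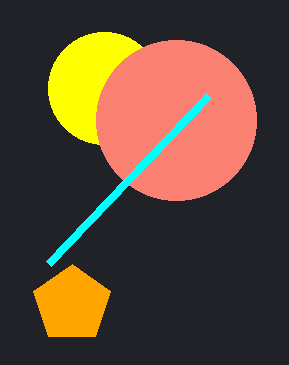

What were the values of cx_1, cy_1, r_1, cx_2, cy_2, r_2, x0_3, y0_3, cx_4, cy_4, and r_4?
cx_1 = 104
cy_1 = 88
r_1 = 56
cx_2 = 176
cy_2 = 120
r_2 = 80
x0_3 = 208
y0_3 = 96
cx_4 = 72
cy_4 = 304
r_4 = 40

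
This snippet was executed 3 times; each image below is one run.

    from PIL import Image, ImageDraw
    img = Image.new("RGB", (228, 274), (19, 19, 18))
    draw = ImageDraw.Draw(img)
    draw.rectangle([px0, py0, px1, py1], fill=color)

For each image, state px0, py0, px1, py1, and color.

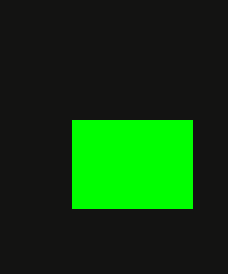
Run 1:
px0 = 72
py0 = 120
px1 = 192
py1 = 208
color = 'lime'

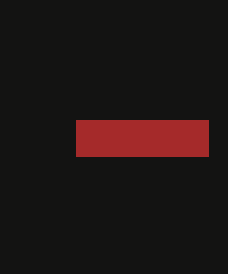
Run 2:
px0 = 76, py0 = 120, px1 = 208, py1 = 156, color = 'brown'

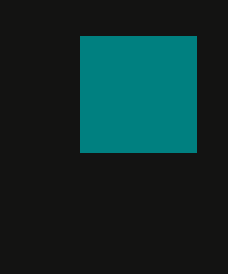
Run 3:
px0 = 80, py0 = 36, px1 = 196, py1 = 152, color = 'teal'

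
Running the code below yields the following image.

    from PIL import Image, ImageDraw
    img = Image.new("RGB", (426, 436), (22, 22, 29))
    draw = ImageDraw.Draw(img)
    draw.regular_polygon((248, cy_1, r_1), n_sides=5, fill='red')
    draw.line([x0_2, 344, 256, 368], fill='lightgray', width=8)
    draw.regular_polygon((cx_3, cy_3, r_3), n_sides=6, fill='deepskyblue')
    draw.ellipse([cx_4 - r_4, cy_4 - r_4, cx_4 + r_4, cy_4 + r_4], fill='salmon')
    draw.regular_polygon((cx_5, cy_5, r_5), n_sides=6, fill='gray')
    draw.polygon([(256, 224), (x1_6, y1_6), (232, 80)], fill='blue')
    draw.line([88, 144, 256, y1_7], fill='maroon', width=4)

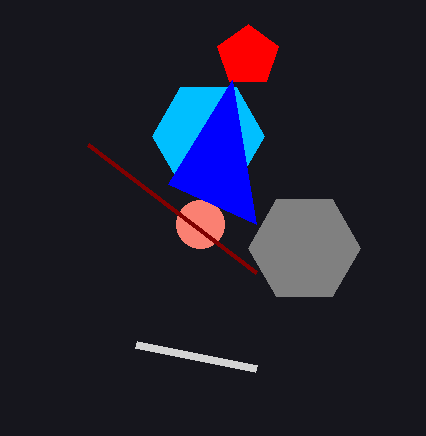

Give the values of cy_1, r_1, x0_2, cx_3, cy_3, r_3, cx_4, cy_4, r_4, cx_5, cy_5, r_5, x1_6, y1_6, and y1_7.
cy_1 = 56, r_1 = 32, x0_2 = 136, cx_3 = 208, cy_3 = 136, r_3 = 56, cx_4 = 200, cy_4 = 224, r_4 = 24, cx_5 = 304, cy_5 = 248, r_5 = 56, x1_6 = 168, y1_6 = 184, y1_7 = 272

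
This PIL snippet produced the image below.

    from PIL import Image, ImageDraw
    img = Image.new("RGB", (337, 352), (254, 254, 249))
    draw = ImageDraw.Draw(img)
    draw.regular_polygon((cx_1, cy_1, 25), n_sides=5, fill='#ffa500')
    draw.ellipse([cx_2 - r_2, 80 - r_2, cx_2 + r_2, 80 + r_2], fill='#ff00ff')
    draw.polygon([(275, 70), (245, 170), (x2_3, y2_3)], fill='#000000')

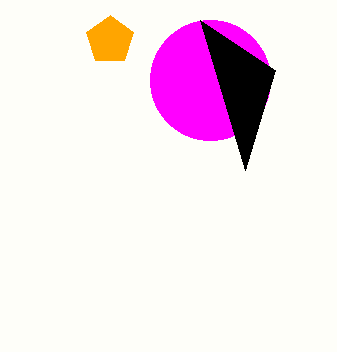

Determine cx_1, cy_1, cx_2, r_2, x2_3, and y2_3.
cx_1 = 110
cy_1 = 40
cx_2 = 210
r_2 = 60
x2_3 = 200
y2_3 = 20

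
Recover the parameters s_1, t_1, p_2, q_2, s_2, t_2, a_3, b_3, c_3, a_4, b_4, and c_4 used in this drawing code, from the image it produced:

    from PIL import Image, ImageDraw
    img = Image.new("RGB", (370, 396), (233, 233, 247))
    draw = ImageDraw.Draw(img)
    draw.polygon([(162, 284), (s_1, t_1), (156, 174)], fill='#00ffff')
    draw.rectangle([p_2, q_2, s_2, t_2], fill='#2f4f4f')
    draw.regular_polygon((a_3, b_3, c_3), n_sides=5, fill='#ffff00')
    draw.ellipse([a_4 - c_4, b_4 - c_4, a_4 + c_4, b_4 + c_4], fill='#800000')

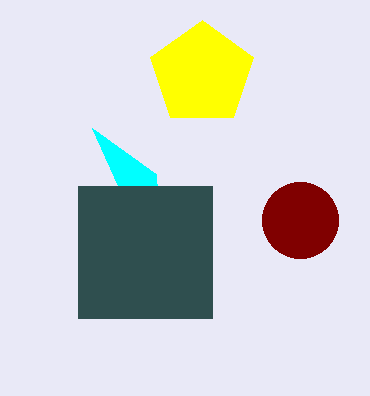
s_1 = 92, t_1 = 128, p_2 = 78, q_2 = 186, s_2 = 212, t_2 = 318, a_3 = 202, b_3 = 74, c_3 = 54, a_4 = 300, b_4 = 220, c_4 = 38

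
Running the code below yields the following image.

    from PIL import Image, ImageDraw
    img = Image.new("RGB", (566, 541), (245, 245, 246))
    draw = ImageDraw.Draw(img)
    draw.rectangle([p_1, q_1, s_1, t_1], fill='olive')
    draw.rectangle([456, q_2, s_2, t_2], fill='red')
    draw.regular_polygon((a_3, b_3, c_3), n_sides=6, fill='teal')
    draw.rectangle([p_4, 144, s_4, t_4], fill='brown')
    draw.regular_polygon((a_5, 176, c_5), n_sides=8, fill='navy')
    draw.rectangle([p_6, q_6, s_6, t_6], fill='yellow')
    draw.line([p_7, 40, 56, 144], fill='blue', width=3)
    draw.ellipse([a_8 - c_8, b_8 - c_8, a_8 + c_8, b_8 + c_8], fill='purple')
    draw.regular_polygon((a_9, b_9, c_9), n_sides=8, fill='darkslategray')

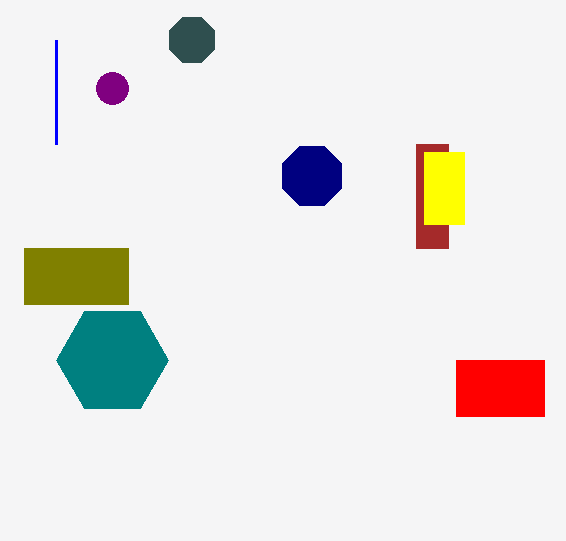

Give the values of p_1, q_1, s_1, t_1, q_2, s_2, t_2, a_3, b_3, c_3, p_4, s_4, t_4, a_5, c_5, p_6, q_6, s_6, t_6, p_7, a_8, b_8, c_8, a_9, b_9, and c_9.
p_1 = 24, q_1 = 248, s_1 = 128, t_1 = 304, q_2 = 360, s_2 = 544, t_2 = 416, a_3 = 112, b_3 = 360, c_3 = 56, p_4 = 416, s_4 = 448, t_4 = 248, a_5 = 312, c_5 = 32, p_6 = 424, q_6 = 152, s_6 = 464, t_6 = 224, p_7 = 56, a_8 = 112, b_8 = 88, c_8 = 16, a_9 = 192, b_9 = 40, c_9 = 24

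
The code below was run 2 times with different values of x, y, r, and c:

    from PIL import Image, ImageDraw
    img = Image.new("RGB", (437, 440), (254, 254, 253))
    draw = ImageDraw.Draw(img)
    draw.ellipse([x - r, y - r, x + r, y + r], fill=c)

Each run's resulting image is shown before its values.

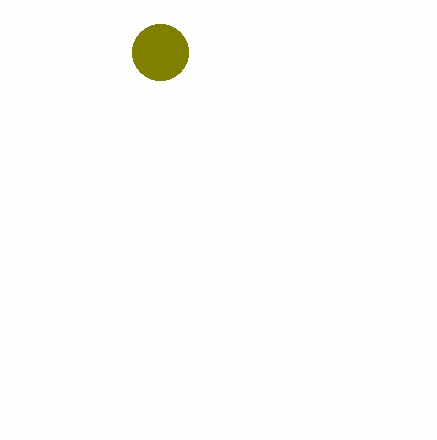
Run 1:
x = 160
y = 52
r = 28
c = 'olive'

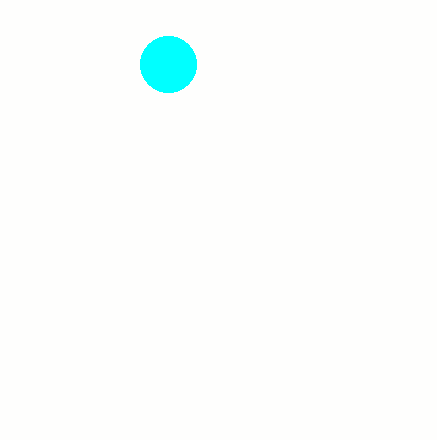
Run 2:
x = 168, y = 64, r = 28, c = 'cyan'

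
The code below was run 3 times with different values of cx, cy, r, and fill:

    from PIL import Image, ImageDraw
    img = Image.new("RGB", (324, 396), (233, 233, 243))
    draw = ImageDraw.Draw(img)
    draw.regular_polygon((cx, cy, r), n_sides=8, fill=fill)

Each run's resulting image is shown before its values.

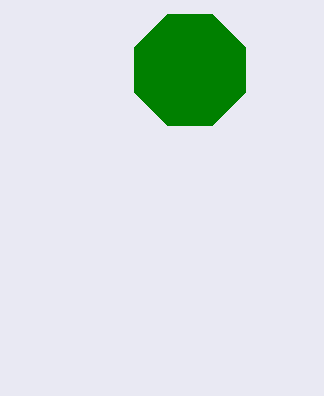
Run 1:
cx = 190
cy = 70
r = 60
fill = 'green'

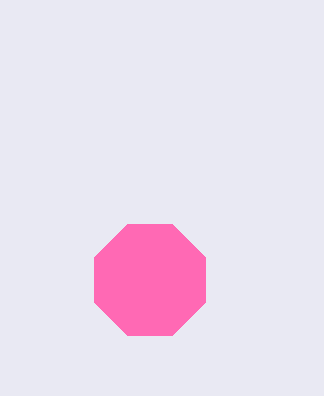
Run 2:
cx = 150
cy = 280
r = 60
fill = 'hotpink'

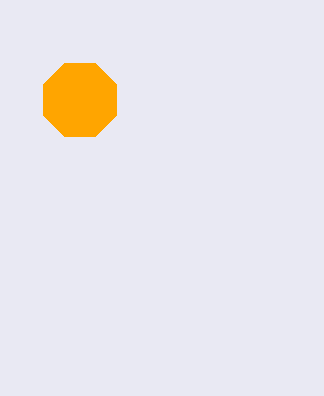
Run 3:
cx = 80; cy = 100; r = 40; fill = 'orange'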